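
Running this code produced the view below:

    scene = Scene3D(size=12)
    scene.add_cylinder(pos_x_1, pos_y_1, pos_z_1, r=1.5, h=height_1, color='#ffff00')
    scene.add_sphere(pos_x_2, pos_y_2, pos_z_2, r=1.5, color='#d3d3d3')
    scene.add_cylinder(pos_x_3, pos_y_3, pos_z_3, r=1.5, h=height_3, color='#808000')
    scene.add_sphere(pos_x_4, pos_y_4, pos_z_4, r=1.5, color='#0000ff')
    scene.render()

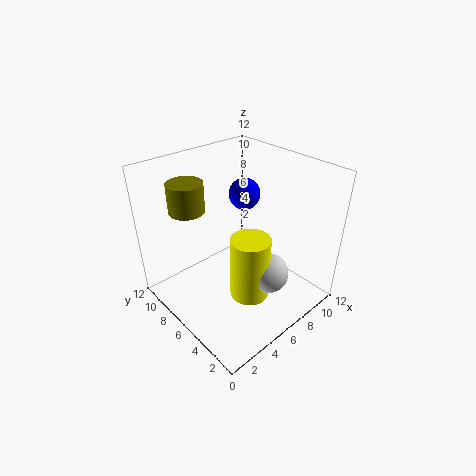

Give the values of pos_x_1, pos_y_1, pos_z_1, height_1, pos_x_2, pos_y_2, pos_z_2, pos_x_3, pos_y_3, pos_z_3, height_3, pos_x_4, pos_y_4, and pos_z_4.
pos_x_1 = 4.5
pos_y_1 = 3
pos_z_1 = 3
height_1 = 5
pos_x_2 = 5.5
pos_y_2 = 2
pos_z_2 = 5
pos_x_3 = 3.5
pos_y_3 = 9.5
pos_z_3 = 8
height_3 = 2.5
pos_x_4 = 10
pos_y_4 = 9.5
pos_z_4 = 7.5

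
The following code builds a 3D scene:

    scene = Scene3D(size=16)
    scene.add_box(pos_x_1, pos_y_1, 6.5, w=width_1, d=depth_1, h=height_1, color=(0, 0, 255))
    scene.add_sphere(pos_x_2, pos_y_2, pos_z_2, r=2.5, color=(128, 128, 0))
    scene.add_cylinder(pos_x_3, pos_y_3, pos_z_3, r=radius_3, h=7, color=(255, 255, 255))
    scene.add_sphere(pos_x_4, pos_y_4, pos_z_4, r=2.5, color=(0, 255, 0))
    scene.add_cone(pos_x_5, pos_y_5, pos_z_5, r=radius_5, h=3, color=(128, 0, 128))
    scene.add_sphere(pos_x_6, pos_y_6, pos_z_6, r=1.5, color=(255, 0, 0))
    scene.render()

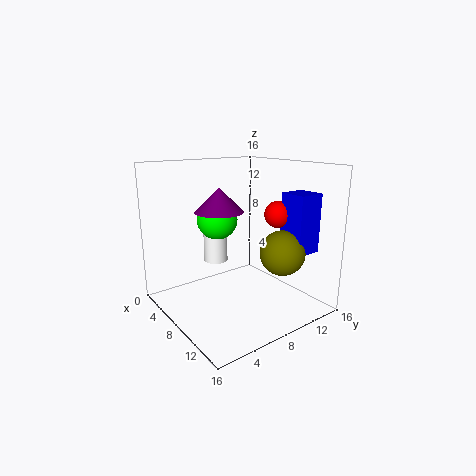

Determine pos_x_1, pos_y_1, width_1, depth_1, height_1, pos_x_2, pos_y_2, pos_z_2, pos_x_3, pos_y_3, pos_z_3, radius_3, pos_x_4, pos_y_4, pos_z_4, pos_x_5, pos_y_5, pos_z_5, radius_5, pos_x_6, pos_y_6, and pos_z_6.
pos_x_1 = 10.5; pos_y_1 = 12; width_1 = 3; depth_1 = 3; height_1 = 6.5; pos_x_2 = 11.5; pos_y_2 = 11.5; pos_z_2 = 6.5; pos_x_3 = 2.5; pos_y_3 = 8.5; pos_z_3 = 3.5; radius_3 = 1.5; pos_x_4 = 3; pos_y_4 = 8.5; pos_z_4 = 9; pos_x_5 = 3.5; pos_y_5 = 8.5; pos_z_5 = 10; radius_5 = 3; pos_x_6 = 10; pos_y_6 = 12; pos_z_6 = 10.5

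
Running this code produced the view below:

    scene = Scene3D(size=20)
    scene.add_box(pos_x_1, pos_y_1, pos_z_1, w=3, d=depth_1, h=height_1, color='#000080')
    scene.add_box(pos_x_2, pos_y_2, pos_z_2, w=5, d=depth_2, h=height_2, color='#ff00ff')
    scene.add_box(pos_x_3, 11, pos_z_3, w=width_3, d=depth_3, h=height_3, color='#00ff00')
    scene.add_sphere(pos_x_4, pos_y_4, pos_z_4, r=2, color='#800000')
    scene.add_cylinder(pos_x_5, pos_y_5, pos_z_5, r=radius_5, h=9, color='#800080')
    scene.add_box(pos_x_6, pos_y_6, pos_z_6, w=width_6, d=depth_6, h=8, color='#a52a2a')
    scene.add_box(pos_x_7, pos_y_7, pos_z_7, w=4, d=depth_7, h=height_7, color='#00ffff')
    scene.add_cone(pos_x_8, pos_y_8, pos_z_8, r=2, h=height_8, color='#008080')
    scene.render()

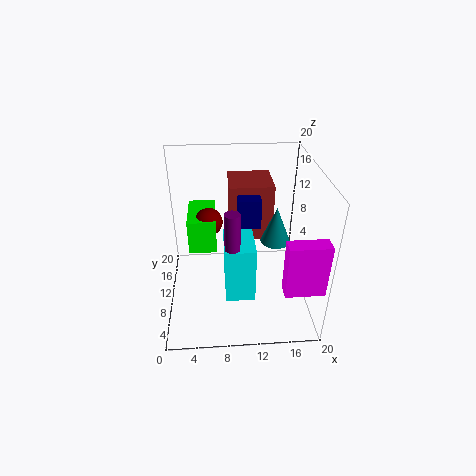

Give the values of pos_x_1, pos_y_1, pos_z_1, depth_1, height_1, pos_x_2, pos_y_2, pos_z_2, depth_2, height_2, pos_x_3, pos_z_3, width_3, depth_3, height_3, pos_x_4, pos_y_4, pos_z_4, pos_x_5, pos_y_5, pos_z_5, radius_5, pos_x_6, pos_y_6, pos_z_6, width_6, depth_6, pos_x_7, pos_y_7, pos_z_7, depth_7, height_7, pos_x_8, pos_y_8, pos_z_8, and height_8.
pos_x_1 = 10
pos_y_1 = 9
pos_z_1 = 12
depth_1 = 6
height_1 = 4
pos_x_2 = 15
pos_y_2 = 1
pos_z_2 = 7
depth_2 = 2
height_2 = 7
pos_x_3 = 3
pos_z_3 = 7
width_3 = 4
depth_3 = 7
height_3 = 5
pos_x_4 = 6
pos_y_4 = 13
pos_z_4 = 11
pos_x_5 = 9
pos_y_5 = 6
pos_z_5 = 7
radius_5 = 1
pos_x_6 = 9
pos_y_6 = 11
pos_z_6 = 9
width_6 = 6
depth_6 = 6
pos_x_7 = 8
pos_y_7 = 5
pos_z_7 = 3
depth_7 = 6
height_7 = 8
pos_x_8 = 15
pos_y_8 = 9
pos_z_8 = 10
height_8 = 5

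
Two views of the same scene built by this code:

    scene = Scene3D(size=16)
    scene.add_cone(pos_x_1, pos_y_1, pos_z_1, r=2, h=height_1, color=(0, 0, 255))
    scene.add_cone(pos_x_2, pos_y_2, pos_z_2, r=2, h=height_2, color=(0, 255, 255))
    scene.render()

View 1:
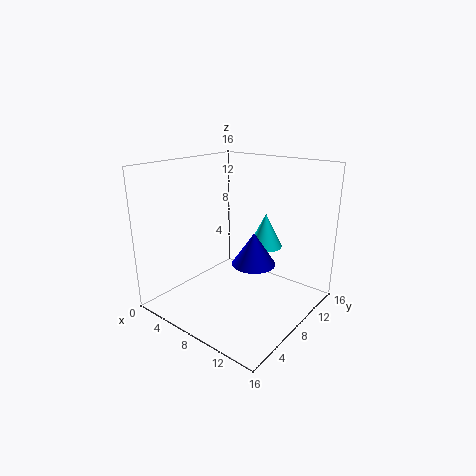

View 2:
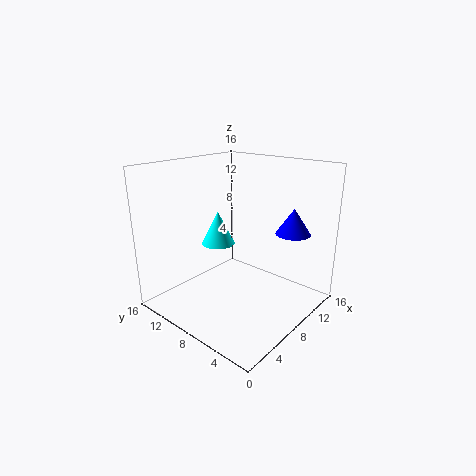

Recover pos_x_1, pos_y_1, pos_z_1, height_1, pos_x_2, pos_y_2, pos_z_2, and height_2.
pos_x_1 = 13, pos_y_1 = 4, pos_z_1 = 8, height_1 = 3, pos_x_2 = 9, pos_y_2 = 12, pos_z_2 = 6, height_2 = 4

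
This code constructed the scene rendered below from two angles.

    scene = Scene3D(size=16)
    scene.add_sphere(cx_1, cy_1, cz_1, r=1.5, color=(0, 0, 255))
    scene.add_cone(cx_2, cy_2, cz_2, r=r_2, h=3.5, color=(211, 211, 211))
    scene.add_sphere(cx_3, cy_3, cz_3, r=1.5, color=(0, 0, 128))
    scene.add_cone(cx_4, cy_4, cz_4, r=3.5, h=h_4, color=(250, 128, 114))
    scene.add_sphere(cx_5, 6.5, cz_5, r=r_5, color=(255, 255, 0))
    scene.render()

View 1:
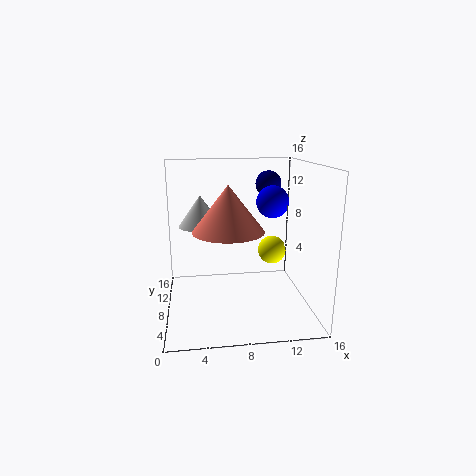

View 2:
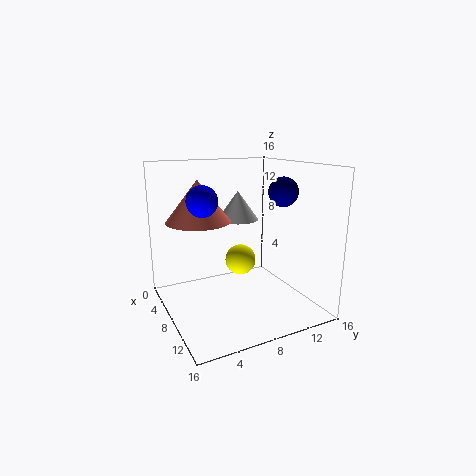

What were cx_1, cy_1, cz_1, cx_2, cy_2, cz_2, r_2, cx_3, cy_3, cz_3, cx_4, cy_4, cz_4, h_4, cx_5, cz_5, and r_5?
cx_1 = 10.5; cy_1 = 3; cz_1 = 13; cx_2 = 4; cy_2 = 10; cz_2 = 9; r_2 = 2.5; cx_3 = 12; cy_3 = 11; cz_3 = 13.5; cx_4 = 6.5; cy_4 = 4; cz_4 = 10; h_4 = 4.5; cx_5 = 11.5; cz_5 = 7; r_5 = 1.5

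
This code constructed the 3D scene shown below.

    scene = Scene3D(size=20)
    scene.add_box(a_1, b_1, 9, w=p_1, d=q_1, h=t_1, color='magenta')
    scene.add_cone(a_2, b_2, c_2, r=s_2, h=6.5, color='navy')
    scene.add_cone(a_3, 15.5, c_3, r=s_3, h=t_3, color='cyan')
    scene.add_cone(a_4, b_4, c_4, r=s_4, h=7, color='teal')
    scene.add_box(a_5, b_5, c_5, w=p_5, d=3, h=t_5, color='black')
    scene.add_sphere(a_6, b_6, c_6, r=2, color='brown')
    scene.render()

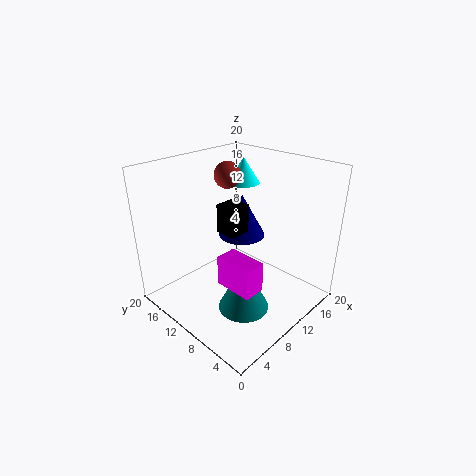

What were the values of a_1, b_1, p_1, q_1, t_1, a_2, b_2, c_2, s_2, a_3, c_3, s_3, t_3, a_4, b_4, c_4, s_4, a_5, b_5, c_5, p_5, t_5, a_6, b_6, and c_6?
a_1 = 2, b_1 = 1, p_1 = 2.5, q_1 = 4.5, t_1 = 3.5, a_2 = 14, b_2 = 13, c_2 = 8, s_2 = 3.5, a_3 = 17, c_3 = 15, s_3 = 2.5, t_3 = 4, a_4 = 8, b_4 = 7, c_4 = 1, s_4 = 3.5, a_5 = 8, b_5 = 9, c_5 = 11, p_5 = 3, t_5 = 4, a_6 = 13.5, b_6 = 15.5, c_6 = 17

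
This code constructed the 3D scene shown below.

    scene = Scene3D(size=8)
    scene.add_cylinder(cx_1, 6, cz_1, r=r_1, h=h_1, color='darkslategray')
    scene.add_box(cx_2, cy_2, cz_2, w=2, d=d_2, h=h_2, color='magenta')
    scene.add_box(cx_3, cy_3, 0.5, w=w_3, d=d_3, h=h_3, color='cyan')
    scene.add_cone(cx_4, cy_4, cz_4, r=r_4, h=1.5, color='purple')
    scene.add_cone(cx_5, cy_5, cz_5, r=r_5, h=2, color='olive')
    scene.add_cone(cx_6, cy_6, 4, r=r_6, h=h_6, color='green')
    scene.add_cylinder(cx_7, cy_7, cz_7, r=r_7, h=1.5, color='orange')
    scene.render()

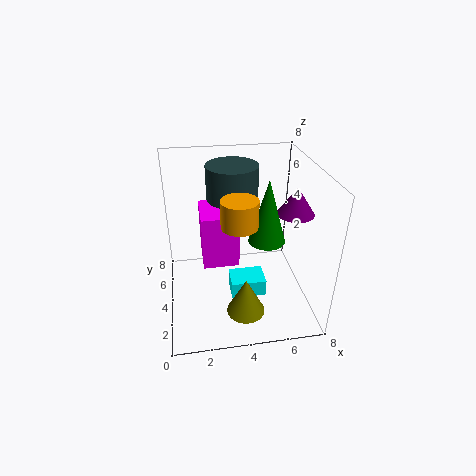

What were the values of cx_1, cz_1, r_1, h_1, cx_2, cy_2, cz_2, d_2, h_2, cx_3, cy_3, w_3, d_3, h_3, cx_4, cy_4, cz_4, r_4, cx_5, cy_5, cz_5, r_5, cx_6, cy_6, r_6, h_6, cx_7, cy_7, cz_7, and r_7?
cx_1 = 4; cz_1 = 4; r_1 = 1.5; h_1 = 3.5; cx_2 = 2; cy_2 = 3.5; cz_2 = 2.5; d_2 = 2.5; h_2 = 3; cx_3 = 3.5; cy_3 = 3; w_3 = 2; d_3 = 1.5; h_3 = 1; cx_4 = 7; cy_4 = 3.5; cz_4 = 5.5; r_4 = 1; cx_5 = 4; cy_5 = 1.5; cz_5 = 1; r_5 = 1; cx_6 = 5.5; cy_6 = 3.5; r_6 = 1; h_6 = 3.5; cx_7 = 4; cy_7 = 3.5; cz_7 = 5; r_7 = 1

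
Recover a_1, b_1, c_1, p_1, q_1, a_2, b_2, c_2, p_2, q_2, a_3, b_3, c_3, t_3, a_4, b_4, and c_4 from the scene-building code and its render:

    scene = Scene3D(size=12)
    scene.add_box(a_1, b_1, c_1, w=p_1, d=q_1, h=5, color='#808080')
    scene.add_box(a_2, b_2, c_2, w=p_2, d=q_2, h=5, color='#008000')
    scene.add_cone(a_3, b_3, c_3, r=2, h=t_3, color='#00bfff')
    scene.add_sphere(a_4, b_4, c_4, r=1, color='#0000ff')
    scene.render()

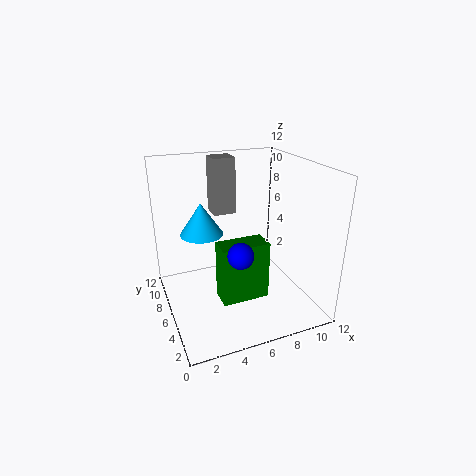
a_1 = 5
b_1 = 9
c_1 = 7
p_1 = 2
q_1 = 2
a_2 = 4
b_2 = 4
c_2 = 1
p_2 = 4
q_2 = 2
a_3 = 4
b_3 = 10
c_3 = 5
t_3 = 3
a_4 = 5
b_4 = 3
c_4 = 6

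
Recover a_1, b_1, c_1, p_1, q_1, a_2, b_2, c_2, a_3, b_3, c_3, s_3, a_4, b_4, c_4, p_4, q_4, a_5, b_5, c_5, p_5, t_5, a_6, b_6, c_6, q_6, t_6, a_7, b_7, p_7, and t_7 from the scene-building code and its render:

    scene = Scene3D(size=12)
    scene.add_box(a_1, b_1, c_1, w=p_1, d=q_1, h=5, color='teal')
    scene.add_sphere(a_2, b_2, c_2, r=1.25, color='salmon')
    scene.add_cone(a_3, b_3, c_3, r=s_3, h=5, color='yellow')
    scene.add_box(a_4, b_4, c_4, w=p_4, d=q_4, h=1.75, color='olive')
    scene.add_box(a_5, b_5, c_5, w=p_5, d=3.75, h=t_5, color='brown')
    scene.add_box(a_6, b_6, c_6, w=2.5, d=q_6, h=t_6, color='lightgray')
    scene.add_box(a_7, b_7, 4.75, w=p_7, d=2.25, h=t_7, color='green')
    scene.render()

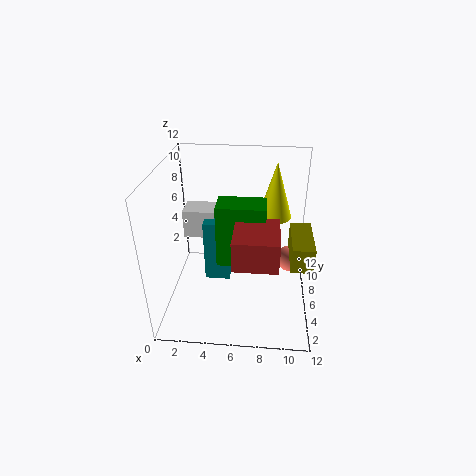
a_1 = 3.5
b_1 = 4
c_1 = 3.25
p_1 = 2
q_1 = 2.25
a_2 = 10.75
b_2 = 9.5
c_2 = 1.75
a_3 = 9
b_3 = 9.25
c_3 = 6.5
s_3 = 1.5
a_4 = 10
b_4 = 0.75
c_4 = 6.75
p_4 = 1.5
q_4 = 3.75
a_5 = 6
b_5 = 0.75
c_5 = 6.5
p_5 = 3.25
t_5 = 2.25
a_6 = 1.75
b_6 = 5
c_6 = 6.5
q_6 = 2
t_6 = 2.25
a_7 = 4.5
b_7 = 3.75
p_7 = 3.75
t_7 = 5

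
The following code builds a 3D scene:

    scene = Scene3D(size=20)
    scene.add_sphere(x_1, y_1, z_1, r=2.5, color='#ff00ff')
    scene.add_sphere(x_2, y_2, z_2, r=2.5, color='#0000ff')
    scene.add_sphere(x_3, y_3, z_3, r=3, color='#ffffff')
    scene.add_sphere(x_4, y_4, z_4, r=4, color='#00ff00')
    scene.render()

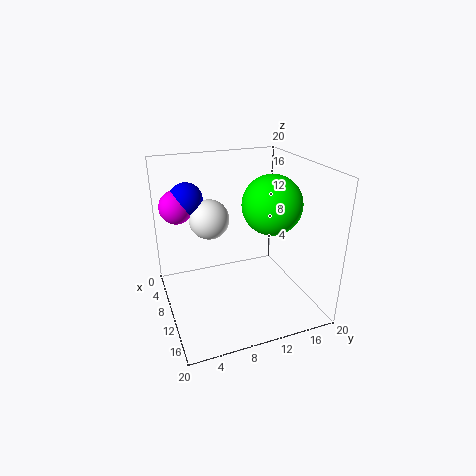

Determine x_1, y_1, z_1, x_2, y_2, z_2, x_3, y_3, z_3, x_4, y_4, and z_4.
x_1 = 3, y_1 = 3, z_1 = 13, x_2 = 3, y_2 = 4.5, z_2 = 14, x_3 = 4.5, y_3 = 7.5, z_3 = 11, x_4 = 12, y_4 = 14, z_4 = 15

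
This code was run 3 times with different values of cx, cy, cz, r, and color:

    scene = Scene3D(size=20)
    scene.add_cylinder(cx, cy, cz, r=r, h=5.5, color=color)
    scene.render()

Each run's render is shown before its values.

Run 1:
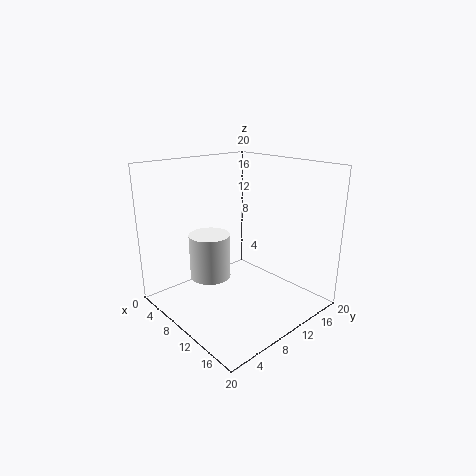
cx = 11.5, cy = 4, cz = 7, r = 2.5, color = 'white'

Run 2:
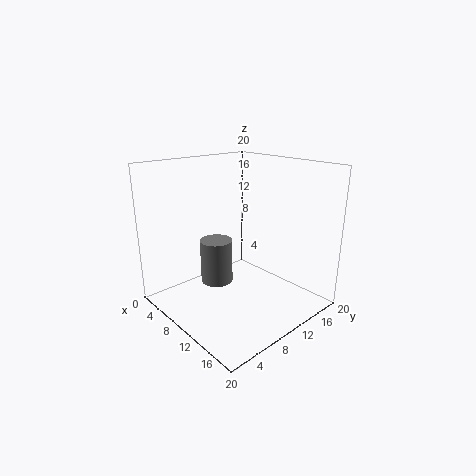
cx = 11.5, cy = 5, cz = 6, r = 2, color = 'gray'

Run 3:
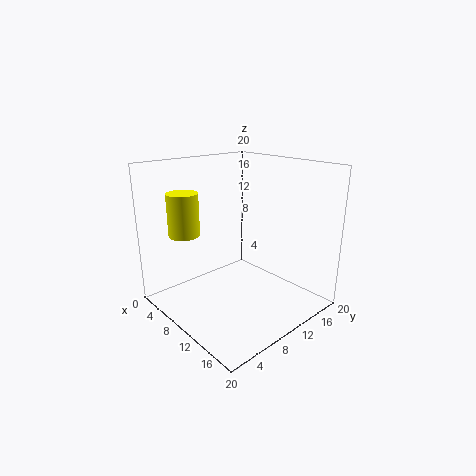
cx = 7.5, cy = 3, cz = 11.5, r = 2, color = 'yellow'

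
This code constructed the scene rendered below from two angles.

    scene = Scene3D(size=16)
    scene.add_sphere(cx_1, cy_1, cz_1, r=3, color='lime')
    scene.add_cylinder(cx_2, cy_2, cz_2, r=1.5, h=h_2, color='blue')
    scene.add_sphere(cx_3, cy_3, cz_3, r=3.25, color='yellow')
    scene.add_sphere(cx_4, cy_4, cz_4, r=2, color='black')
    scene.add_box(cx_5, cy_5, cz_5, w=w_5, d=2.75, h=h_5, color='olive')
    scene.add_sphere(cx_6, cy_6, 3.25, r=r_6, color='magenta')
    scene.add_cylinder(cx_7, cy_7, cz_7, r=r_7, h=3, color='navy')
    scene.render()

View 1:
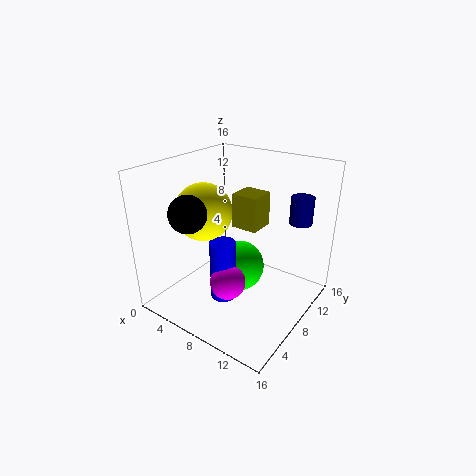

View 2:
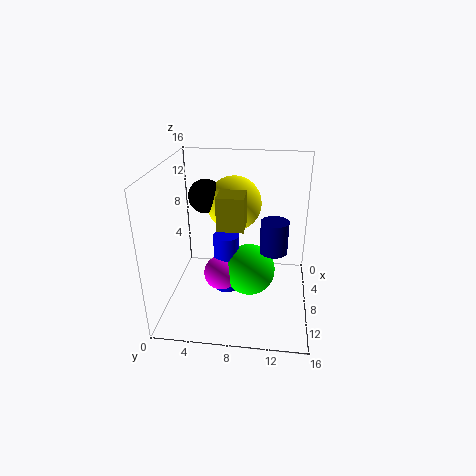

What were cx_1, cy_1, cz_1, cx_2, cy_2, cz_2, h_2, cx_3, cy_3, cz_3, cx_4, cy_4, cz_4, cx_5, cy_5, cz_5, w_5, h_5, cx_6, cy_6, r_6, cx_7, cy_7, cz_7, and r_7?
cx_1 = 7.25, cy_1 = 9.25, cz_1 = 3.5, cx_2 = 7, cy_2 = 6.5, cz_2 = 0.75, h_2 = 7, cx_3 = 4, cy_3 = 7, cz_3 = 10.5, cx_4 = 4.75, cy_4 = 3.75, cz_4 = 11.5, cx_5 = 8.5, cy_5 = 6.25, cz_5 = 10.25, w_5 = 2.75, h_5 = 3.5, cx_6 = 8, cy_6 = 6, r_6 = 2, cx_7 = 13.5, cy_7 = 12, cz_7 = 9.75, r_7 = 1.25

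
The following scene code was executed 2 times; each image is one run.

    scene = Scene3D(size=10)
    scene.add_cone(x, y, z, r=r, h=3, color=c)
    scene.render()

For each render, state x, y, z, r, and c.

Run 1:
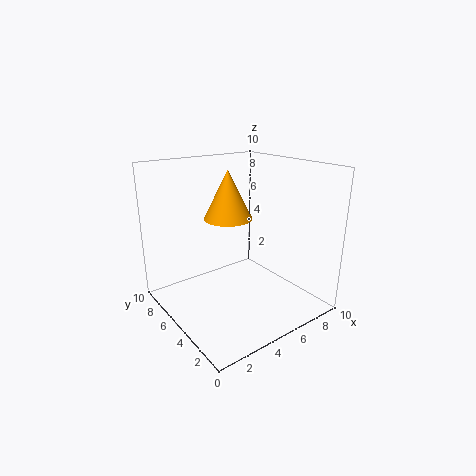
x = 3.5; y = 4; z = 7; r = 1.5; c = 'orange'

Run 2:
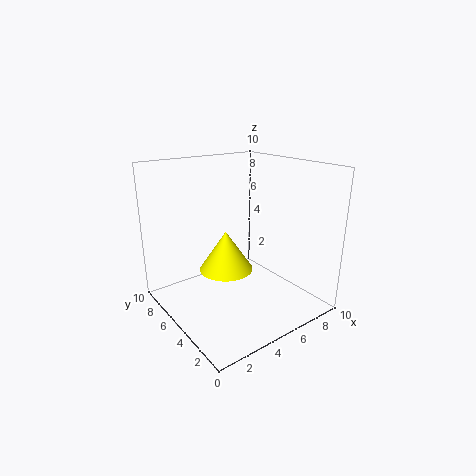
x = 5; y = 6.5; z = 2; r = 2; c = 'yellow'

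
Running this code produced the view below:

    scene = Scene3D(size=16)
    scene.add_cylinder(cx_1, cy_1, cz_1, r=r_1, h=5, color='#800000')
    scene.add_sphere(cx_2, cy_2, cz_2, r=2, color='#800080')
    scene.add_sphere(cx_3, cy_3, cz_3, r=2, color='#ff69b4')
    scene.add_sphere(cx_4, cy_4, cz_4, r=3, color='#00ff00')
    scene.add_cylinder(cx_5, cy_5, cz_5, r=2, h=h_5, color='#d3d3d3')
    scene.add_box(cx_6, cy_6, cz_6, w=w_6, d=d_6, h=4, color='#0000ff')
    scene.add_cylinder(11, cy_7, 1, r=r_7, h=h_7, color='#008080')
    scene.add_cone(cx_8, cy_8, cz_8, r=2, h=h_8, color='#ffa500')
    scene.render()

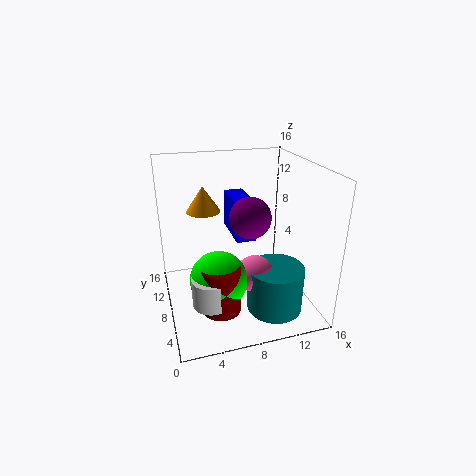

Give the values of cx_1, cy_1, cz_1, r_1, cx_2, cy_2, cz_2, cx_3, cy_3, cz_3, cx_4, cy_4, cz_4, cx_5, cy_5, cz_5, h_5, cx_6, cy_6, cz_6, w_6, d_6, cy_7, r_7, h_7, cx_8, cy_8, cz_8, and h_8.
cx_1 = 5, cy_1 = 4, cz_1 = 2, r_1 = 2, cx_2 = 8, cy_2 = 4, cz_2 = 12, cx_3 = 9, cy_3 = 5, cz_3 = 5, cx_4 = 5, cy_4 = 5, cz_4 = 5, cx_5 = 4, cy_5 = 4, cz_5 = 3, h_5 = 3, cx_6 = 7, cy_6 = 5, cz_6 = 9, w_6 = 2, d_6 = 5, cy_7 = 4, r_7 = 3, h_7 = 5, cx_8 = 5, cy_8 = 12, cz_8 = 10, h_8 = 3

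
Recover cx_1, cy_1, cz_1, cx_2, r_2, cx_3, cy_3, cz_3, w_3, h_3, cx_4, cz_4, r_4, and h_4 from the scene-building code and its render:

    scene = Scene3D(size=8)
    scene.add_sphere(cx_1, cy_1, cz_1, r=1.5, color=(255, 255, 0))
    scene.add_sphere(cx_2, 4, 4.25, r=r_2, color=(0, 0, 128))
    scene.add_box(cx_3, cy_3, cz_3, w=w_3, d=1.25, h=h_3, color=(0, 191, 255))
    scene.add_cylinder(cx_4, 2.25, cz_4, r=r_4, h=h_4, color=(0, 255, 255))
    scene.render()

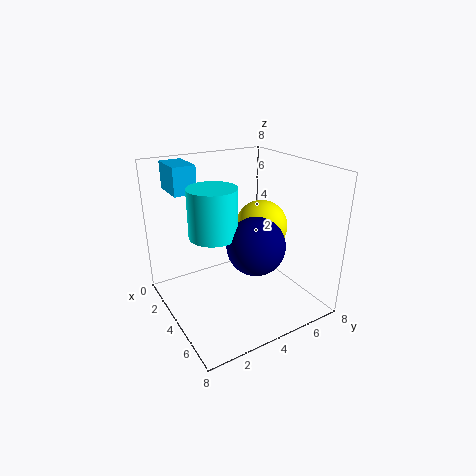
cx_1 = 3.75
cy_1 = 5.75
cz_1 = 4.25
cx_2 = 5.75
r_2 = 1.5
cx_3 = 0.75
cy_3 = 1
cz_3 = 6.5
w_3 = 2
h_3 = 1.5
cx_4 = 4.5
cz_4 = 4.75
r_4 = 1.25
h_4 = 2.5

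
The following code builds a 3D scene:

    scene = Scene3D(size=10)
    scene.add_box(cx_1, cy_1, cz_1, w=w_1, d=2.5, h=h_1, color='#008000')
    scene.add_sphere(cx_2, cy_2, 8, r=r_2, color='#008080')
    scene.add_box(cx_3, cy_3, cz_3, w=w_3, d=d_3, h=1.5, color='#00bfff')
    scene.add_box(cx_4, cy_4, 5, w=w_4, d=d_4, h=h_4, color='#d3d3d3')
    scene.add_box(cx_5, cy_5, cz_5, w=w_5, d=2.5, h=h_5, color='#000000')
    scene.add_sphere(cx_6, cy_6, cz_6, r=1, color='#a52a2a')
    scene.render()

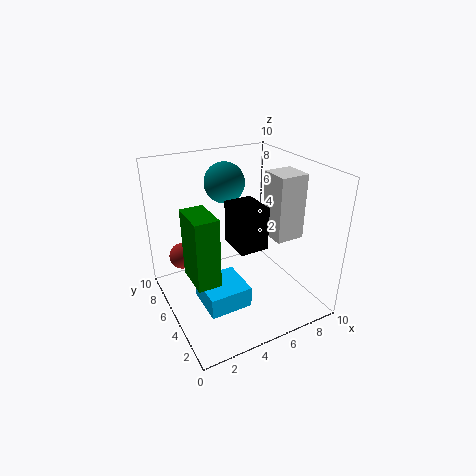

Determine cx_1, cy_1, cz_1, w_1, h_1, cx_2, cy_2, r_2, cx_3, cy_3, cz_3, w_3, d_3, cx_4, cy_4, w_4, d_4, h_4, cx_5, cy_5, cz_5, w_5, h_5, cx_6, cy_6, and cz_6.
cx_1 = 1; cy_1 = 2.5; cz_1 = 3.5; w_1 = 1.5; h_1 = 4.5; cx_2 = 5.5; cy_2 = 8; r_2 = 1.5; cx_3 = 2; cy_3 = 3; cz_3 = 0.5; w_3 = 3; d_3 = 3; cx_4 = 7; cy_4 = 3; w_4 = 2; d_4 = 2; h_4 = 4.5; cx_5 = 4.5; cy_5 = 3.5; cz_5 = 4.5; w_5 = 2; h_5 = 3; cx_6 = 2; cy_6 = 8.5; cz_6 = 2.5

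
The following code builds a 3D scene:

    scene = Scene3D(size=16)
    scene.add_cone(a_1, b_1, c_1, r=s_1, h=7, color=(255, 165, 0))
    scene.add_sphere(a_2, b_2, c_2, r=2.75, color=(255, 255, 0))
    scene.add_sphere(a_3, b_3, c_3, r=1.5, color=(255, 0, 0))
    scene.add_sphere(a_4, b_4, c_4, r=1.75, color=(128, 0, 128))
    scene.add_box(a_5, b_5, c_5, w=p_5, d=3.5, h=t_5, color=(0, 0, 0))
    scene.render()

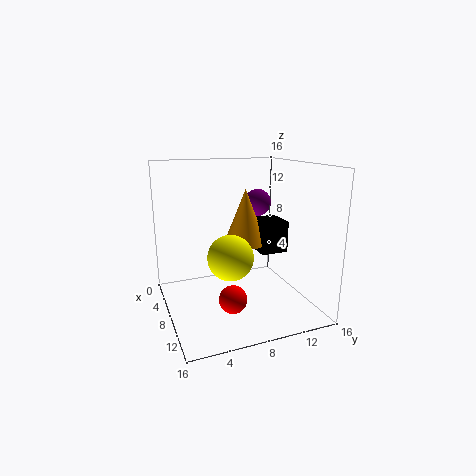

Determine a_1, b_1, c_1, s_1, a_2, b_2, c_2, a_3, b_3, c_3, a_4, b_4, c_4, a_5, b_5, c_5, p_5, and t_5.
a_1 = 3, b_1 = 11, c_1 = 5.5, s_1 = 2.75, a_2 = 6.25, b_2 = 7.75, c_2 = 5, a_3 = 11, b_3 = 6.25, c_3 = 2.25, a_4 = 2.25, b_4 = 13, c_4 = 10.5, a_5 = 1.75, b_5 = 12.25, c_5 = 4.5, p_5 = 4, t_5 = 4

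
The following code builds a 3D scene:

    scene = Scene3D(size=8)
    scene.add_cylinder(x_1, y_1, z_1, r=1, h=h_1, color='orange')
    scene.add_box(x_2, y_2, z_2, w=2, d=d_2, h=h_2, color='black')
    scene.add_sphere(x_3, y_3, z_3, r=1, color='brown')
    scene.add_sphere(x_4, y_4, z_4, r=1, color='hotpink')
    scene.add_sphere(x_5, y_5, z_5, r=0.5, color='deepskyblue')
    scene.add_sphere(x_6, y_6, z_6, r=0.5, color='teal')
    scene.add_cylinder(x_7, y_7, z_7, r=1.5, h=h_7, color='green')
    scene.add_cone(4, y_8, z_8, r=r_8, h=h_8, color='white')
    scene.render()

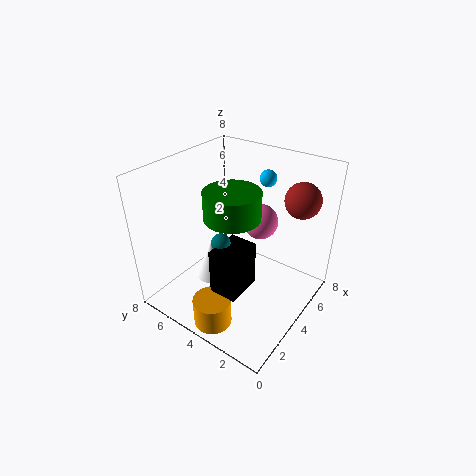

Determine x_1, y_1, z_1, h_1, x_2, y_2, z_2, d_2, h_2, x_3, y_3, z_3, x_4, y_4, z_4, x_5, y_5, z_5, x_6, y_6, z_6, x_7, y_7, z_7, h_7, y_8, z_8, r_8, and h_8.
x_1 = 1, y_1 = 3.5, z_1 = 0.5, h_1 = 1.5, x_2 = 1.5, y_2 = 2.5, z_2 = 2, d_2 = 1.5, h_2 = 2.5, x_3 = 6.5, y_3 = 1.5, z_3 = 6, x_4 = 5.5, y_4 = 3.5, z_4 = 4.5, x_5 = 7, y_5 = 4, z_5 = 6.5, x_6 = 2.5, y_6 = 4, z_6 = 4.5, x_7 = 3.5, y_7 = 4, z_7 = 5.5, h_7 = 1.5, y_8 = 6, z_8 = 0.5, r_8 = 1, h_8 = 2.5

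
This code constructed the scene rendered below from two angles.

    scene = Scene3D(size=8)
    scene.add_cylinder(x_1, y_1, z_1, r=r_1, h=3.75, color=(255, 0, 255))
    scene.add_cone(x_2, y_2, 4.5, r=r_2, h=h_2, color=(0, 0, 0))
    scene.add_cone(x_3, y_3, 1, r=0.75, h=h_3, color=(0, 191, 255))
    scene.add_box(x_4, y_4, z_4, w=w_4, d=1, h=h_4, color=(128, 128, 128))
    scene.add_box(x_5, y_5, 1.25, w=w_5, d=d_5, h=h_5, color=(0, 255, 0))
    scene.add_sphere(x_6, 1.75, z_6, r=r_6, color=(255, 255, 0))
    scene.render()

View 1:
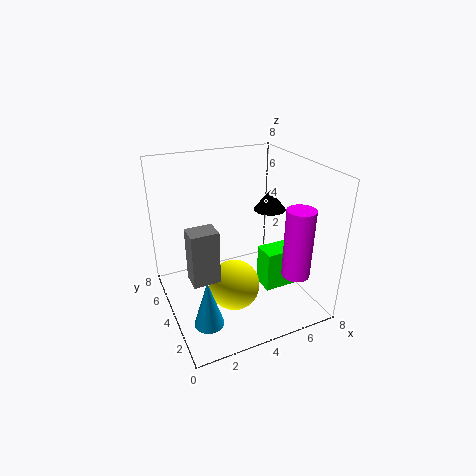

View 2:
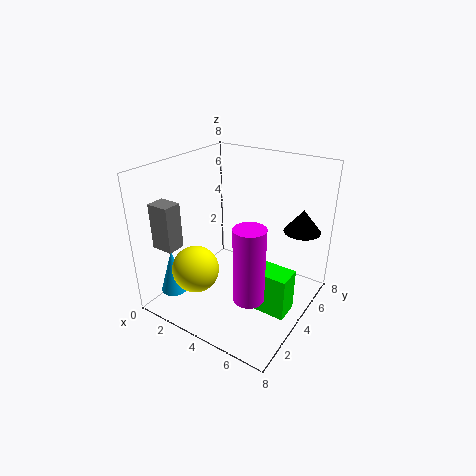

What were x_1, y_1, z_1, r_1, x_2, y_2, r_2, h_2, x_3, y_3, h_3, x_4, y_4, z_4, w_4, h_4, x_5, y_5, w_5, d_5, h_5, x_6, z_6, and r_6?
x_1 = 6.25
y_1 = 1.5
z_1 = 2.5
r_1 = 0.75
x_2 = 7
y_2 = 5.75
r_2 = 1
h_2 = 1.25
x_3 = 1.25
y_3 = 1.5
h_3 = 2.5
x_4 = 0.5
y_4 = 1
z_4 = 3.75
w_4 = 1.25
h_4 = 2.5
x_5 = 5
y_5 = 2.25
w_5 = 2.75
d_5 = 1.25
h_5 = 2.25
x_6 = 2.75
z_6 = 2.75
r_6 = 1.25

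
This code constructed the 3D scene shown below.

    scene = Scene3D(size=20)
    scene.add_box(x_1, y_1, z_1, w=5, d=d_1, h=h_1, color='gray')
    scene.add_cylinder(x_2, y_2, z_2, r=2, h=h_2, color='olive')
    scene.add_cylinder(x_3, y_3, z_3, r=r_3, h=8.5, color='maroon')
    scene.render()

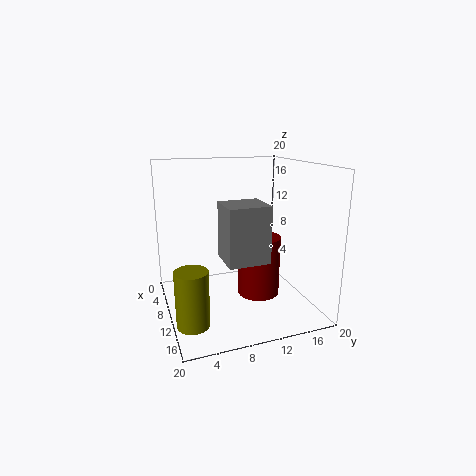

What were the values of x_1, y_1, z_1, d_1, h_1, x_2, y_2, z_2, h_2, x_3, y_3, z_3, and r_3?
x_1 = 10.5, y_1 = 7, z_1 = 8, d_1 = 5.5, h_1 = 7.5, x_2 = 16.5, y_2 = 2, z_2 = 2, h_2 = 7, x_3 = 10.5, y_3 = 13, z_3 = 1.5, r_3 = 3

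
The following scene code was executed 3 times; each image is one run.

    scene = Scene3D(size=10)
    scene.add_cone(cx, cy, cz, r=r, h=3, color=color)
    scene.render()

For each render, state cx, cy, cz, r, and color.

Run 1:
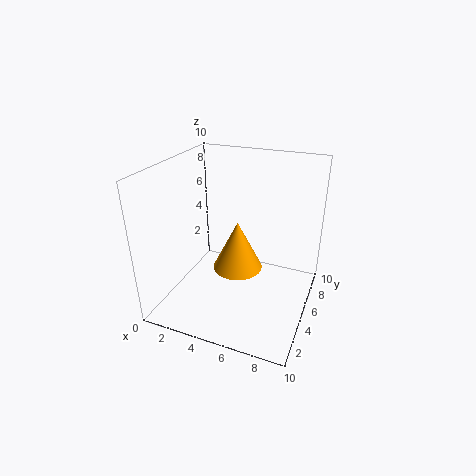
cx = 6, cy = 2.5, cz = 4.5, r = 1.5, color = 'orange'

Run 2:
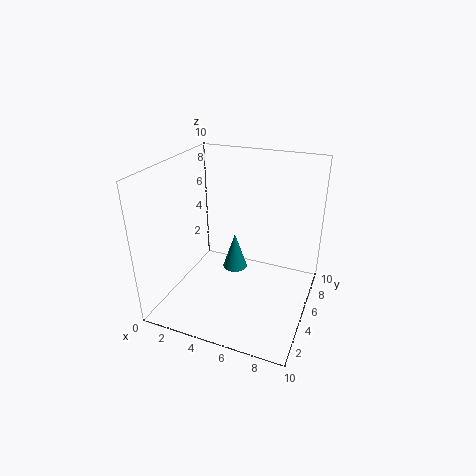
cx = 3.5, cy = 8, cz = 0.5, r = 1, color = 'teal'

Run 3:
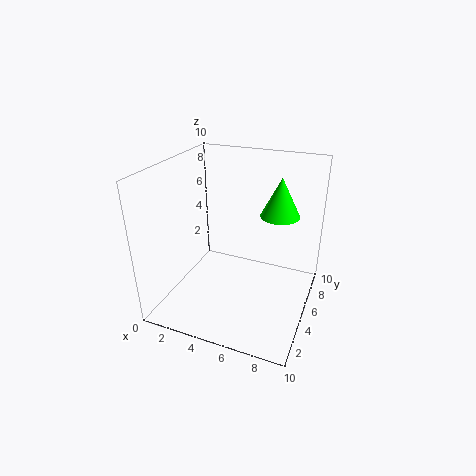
cx = 7, cy = 8.5, cz = 5.5, r = 1.5, color = 'lime'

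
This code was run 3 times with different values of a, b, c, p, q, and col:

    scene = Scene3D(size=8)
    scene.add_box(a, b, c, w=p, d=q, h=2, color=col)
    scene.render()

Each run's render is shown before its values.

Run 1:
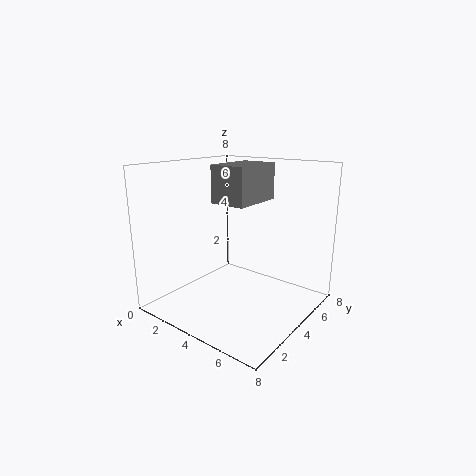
a = 3, b = 3, c = 6, p = 2, q = 3, col = 'gray'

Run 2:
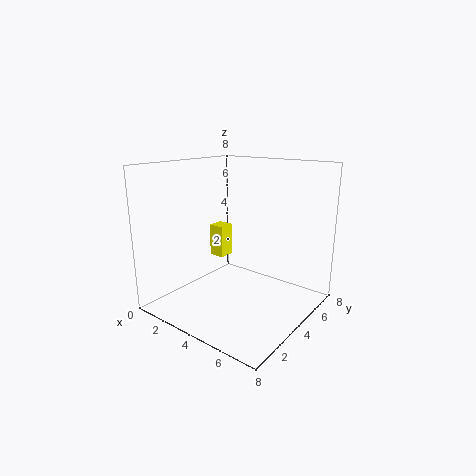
a = 1, b = 5, c = 2, p = 1, q = 1, col = 'yellow'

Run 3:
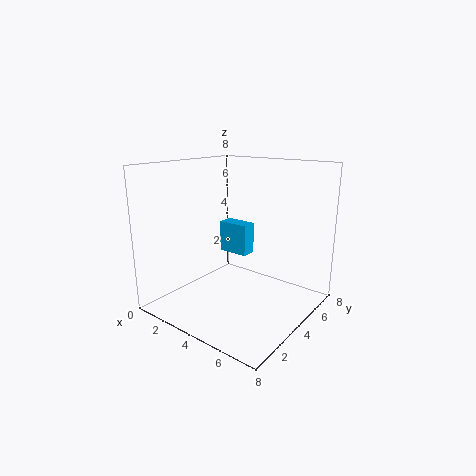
a = 1, b = 6, c = 2, p = 2, q = 1, col = 'deepskyblue'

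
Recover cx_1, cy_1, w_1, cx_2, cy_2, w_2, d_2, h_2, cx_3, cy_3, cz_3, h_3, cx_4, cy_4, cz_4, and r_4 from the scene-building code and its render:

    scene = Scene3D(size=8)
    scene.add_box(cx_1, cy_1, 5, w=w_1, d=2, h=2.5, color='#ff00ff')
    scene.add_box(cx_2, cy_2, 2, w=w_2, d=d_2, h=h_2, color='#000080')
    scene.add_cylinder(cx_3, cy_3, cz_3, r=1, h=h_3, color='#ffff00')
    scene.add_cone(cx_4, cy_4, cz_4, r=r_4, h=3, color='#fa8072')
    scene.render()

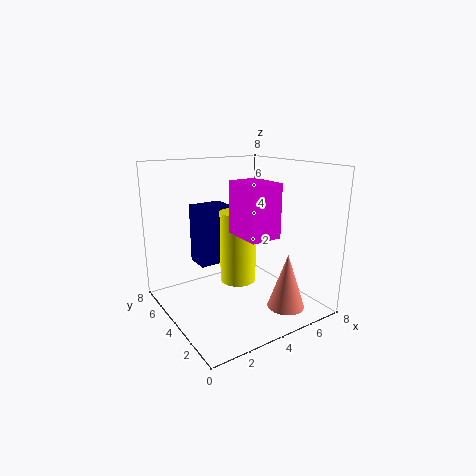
cx_1 = 2.5; cy_1 = 0.5; w_1 = 1.5; cx_2 = 2.5; cy_2 = 5.5; w_2 = 2; d_2 = 1.5; h_2 = 3.5; cx_3 = 4; cy_3 = 4; cz_3 = 1.5; h_3 = 4; cx_4 = 5.5; cy_4 = 1.5; cz_4 = 0.5; r_4 = 1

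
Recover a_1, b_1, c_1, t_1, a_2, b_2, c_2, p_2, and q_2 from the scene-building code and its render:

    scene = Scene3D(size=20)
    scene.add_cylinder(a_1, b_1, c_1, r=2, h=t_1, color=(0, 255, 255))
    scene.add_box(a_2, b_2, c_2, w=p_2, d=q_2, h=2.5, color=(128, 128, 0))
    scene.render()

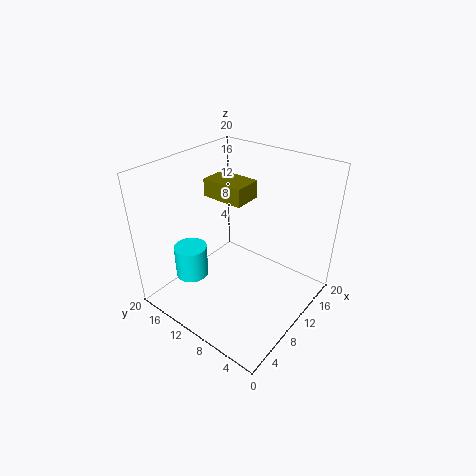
a_1 = 2.5; b_1 = 11.5; c_1 = 8; t_1 = 4; a_2 = 9.5; b_2 = 9.5; c_2 = 15; p_2 = 4; q_2 = 6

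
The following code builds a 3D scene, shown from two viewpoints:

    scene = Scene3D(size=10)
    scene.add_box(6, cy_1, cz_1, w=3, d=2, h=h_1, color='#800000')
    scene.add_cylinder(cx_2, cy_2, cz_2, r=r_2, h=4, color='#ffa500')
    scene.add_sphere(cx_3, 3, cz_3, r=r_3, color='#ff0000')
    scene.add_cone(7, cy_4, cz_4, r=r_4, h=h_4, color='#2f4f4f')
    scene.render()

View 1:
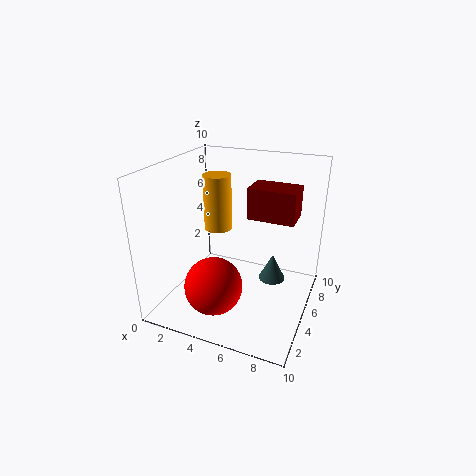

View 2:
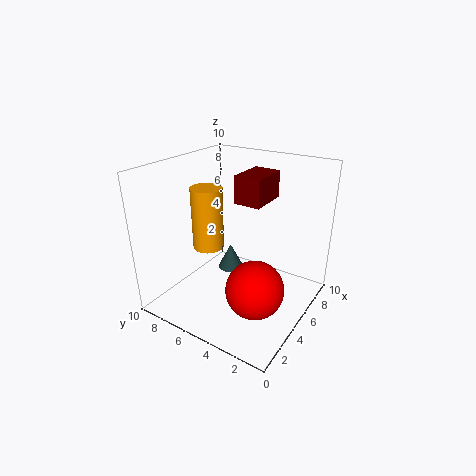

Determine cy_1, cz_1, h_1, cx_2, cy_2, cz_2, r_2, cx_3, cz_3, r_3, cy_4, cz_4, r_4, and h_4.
cy_1 = 4, cz_1 = 7, h_1 = 2, cx_2 = 3, cy_2 = 6, cz_2 = 5, r_2 = 1, cx_3 = 4, cz_3 = 2, r_3 = 2, cy_4 = 7, cz_4 = 1, r_4 = 1, h_4 = 2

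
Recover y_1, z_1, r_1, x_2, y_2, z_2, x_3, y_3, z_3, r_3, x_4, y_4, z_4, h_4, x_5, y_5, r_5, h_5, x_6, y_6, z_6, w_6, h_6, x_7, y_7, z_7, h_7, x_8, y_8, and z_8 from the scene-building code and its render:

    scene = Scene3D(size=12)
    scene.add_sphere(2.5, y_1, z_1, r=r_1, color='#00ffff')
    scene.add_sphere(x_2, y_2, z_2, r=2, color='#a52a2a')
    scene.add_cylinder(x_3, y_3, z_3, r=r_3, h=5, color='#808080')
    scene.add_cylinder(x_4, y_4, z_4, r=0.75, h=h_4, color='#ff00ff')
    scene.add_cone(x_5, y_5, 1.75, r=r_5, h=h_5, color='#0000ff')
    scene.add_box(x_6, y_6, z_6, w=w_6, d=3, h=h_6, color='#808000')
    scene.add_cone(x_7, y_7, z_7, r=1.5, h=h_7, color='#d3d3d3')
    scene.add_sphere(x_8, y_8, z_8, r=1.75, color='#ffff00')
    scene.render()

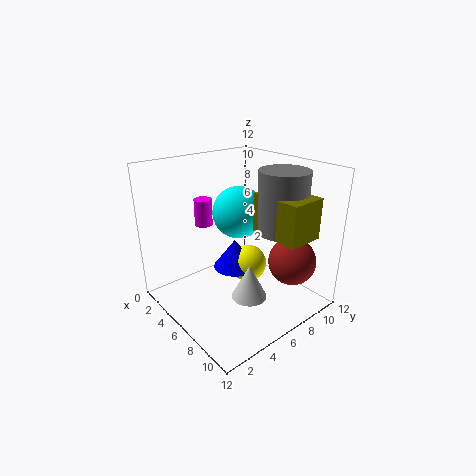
y_1 = 9
z_1 = 6.5
r_1 = 2.5
x_2 = 9.25
y_2 = 9.25
z_2 = 4
x_3 = 8.5
y_3 = 8.5
z_3 = 6.75
r_3 = 2
x_4 = 3.25
y_4 = 4.5
z_4 = 6.75
h_4 = 2.25
x_5 = 3.75
y_5 = 7.5
r_5 = 2
h_5 = 2.75
x_6 = 7
y_6 = 6.75
z_6 = 6.75
w_6 = 4.25
h_6 = 3.25
x_7 = 7.5
y_7 = 6
z_7 = 1
h_7 = 3
x_8 = 4.5
y_8 = 8.5
z_8 = 2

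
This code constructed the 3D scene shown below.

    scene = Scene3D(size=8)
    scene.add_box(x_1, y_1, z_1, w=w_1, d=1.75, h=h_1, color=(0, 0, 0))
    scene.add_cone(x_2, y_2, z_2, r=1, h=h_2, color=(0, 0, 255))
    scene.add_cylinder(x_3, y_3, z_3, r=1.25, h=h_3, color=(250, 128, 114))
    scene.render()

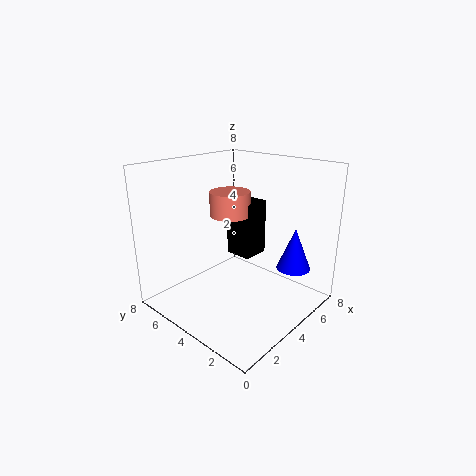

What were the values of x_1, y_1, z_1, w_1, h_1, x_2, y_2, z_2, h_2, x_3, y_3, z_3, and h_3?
x_1 = 5.75
y_1 = 4.75
z_1 = 1.75
w_1 = 1.75
h_1 = 3.5
x_2 = 6.75
y_2 = 2
z_2 = 1.75
h_2 = 2.5
x_3 = 5.5
y_3 = 6
z_3 = 4.5
h_3 = 1.5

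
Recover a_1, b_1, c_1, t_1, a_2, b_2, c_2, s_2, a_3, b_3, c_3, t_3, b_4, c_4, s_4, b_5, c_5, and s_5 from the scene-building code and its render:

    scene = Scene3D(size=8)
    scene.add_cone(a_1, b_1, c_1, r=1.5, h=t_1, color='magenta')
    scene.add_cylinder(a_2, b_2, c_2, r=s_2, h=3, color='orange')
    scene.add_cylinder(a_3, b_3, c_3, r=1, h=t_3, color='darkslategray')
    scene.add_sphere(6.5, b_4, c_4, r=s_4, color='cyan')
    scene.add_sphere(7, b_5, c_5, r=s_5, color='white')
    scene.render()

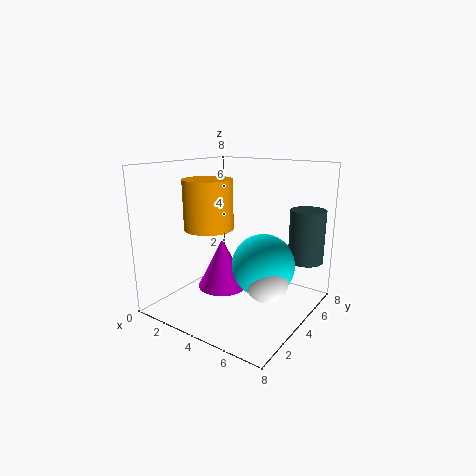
a_1 = 2.5; b_1 = 4.5; c_1 = 0.5; t_1 = 3; a_2 = 1.5; b_2 = 4.5; c_2 = 4; s_2 = 1.5; a_3 = 7; b_3 = 6.5; c_3 = 2.5; t_3 = 3; b_4 = 2.5; c_4 = 3.5; s_4 = 1.5; b_5 = 2; c_5 = 3; s_5 = 1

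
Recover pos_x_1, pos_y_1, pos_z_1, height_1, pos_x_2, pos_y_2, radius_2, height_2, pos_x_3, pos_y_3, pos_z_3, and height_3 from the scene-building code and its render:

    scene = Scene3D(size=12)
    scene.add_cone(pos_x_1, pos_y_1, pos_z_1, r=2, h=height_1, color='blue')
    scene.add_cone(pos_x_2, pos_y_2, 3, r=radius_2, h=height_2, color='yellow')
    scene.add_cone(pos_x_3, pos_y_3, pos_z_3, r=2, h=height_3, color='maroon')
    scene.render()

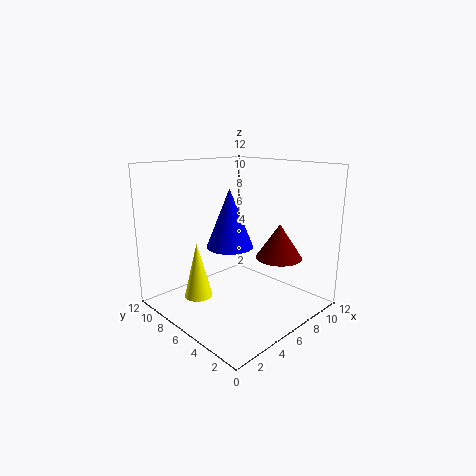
pos_x_1 = 6, pos_y_1 = 7, pos_z_1 = 5, height_1 = 5, pos_x_2 = 1, pos_y_2 = 5, radius_2 = 1, height_2 = 4, pos_x_3 = 9, pos_y_3 = 4, pos_z_3 = 4, height_3 = 3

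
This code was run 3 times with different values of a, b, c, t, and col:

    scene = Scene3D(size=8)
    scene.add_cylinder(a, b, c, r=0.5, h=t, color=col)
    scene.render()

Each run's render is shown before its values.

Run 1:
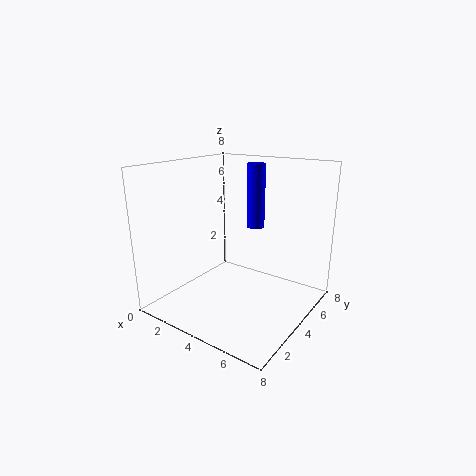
a = 4.5; b = 5; c = 4.5; t = 3.5; col = 'blue'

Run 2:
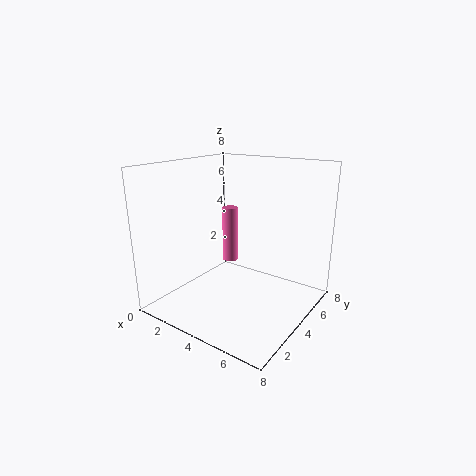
a = 2; b = 6; c = 1.5; t = 3.5; col = 'hotpink'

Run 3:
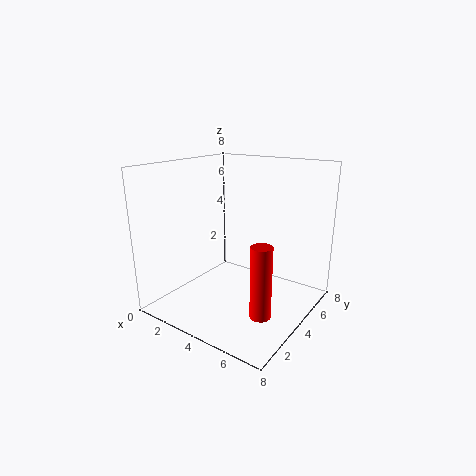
a = 7; b = 1.5; c = 1.5; t = 3.5; col = 'red'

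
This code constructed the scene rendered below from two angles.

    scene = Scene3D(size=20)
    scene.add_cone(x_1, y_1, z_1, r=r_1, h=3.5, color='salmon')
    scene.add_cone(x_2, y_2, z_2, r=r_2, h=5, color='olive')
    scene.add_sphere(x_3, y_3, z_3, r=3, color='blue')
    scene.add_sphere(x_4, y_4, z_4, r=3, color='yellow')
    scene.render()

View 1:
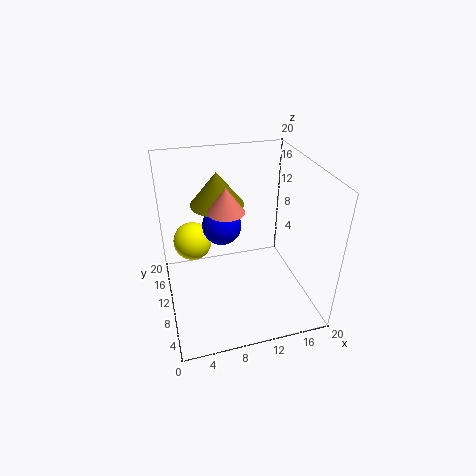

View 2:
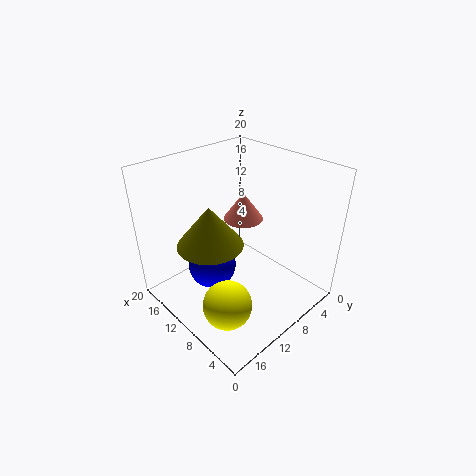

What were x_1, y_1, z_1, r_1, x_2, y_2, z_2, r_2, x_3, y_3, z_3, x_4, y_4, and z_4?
x_1 = 8.5; y_1 = 10.5; z_1 = 14; r_1 = 2.5; x_2 = 8.5; y_2 = 16; z_2 = 12.5; r_2 = 4; x_3 = 9; y_3 = 15.5; z_3 = 9; x_4 = 4.5; y_4 = 17; z_4 = 6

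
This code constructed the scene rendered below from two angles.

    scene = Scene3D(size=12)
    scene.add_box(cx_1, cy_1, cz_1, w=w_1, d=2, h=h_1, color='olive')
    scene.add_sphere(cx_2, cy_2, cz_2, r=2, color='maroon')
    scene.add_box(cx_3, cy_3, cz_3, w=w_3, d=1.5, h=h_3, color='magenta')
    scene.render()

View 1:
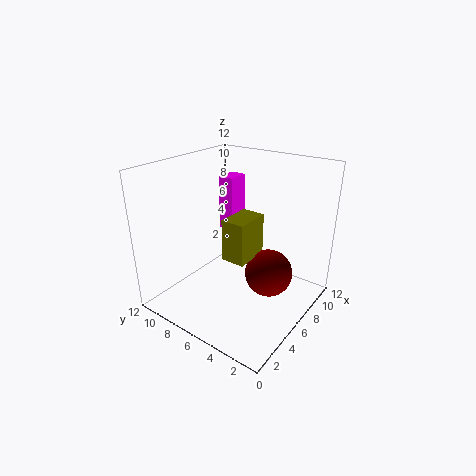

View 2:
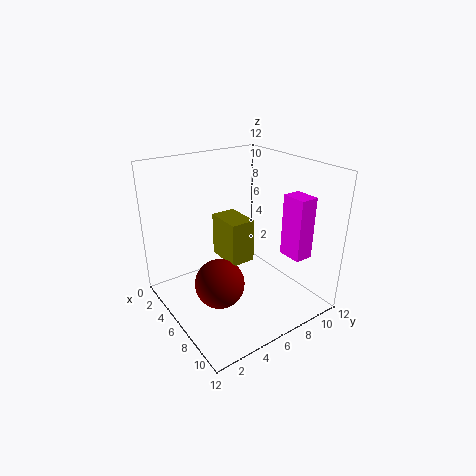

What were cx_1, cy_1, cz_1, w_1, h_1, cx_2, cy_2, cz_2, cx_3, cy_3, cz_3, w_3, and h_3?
cx_1 = 4.5
cy_1 = 4.5
cz_1 = 4.5
w_1 = 3
h_1 = 3.5
cx_2 = 7
cy_2 = 3.5
cz_2 = 3
cx_3 = 8.5
cy_3 = 8.5
cz_3 = 5
w_3 = 2
h_3 = 5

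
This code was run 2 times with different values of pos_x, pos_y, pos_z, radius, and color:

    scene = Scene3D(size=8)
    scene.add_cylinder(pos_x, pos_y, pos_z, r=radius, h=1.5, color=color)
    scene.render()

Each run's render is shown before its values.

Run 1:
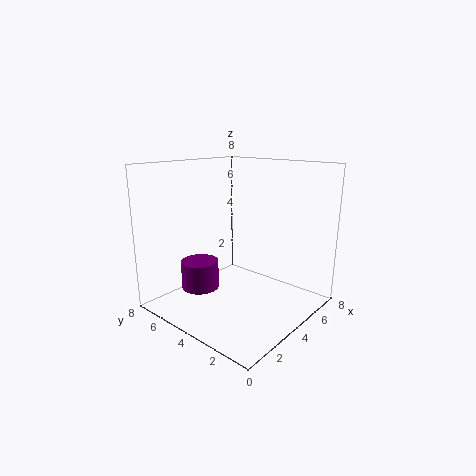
pos_x = 2, pos_y = 5, pos_z = 1.5, radius = 1, color = 'purple'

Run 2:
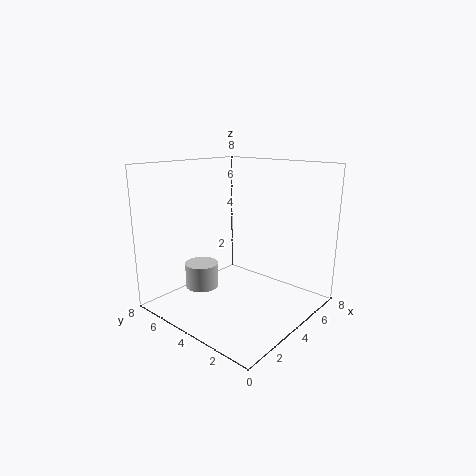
pos_x = 3.5, pos_y = 6.5, pos_z = 0.5, radius = 1, color = 'lightgray'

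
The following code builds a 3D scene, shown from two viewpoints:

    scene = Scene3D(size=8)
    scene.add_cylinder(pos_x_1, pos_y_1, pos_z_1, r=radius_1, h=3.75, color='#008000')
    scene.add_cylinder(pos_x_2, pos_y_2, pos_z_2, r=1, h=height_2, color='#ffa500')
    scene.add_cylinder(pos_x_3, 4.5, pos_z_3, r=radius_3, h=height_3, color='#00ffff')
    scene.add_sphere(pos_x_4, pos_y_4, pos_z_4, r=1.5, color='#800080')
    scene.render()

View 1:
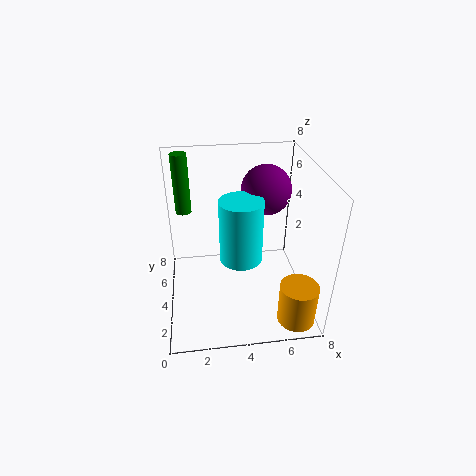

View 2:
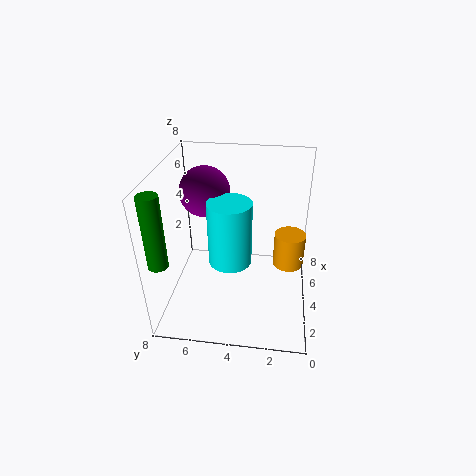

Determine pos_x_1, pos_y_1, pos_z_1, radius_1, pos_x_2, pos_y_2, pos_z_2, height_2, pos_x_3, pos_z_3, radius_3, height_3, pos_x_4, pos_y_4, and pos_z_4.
pos_x_1 = 1; pos_y_1 = 7.5; pos_z_1 = 4; radius_1 = 0.5; pos_x_2 = 6.75; pos_y_2 = 1; pos_z_2 = 0.5; height_2 = 2.25; pos_x_3 = 4.25; pos_z_3 = 2.25; radius_3 = 1.25; height_3 = 3.75; pos_x_4 = 6; pos_y_4 = 6.25; pos_z_4 = 5.75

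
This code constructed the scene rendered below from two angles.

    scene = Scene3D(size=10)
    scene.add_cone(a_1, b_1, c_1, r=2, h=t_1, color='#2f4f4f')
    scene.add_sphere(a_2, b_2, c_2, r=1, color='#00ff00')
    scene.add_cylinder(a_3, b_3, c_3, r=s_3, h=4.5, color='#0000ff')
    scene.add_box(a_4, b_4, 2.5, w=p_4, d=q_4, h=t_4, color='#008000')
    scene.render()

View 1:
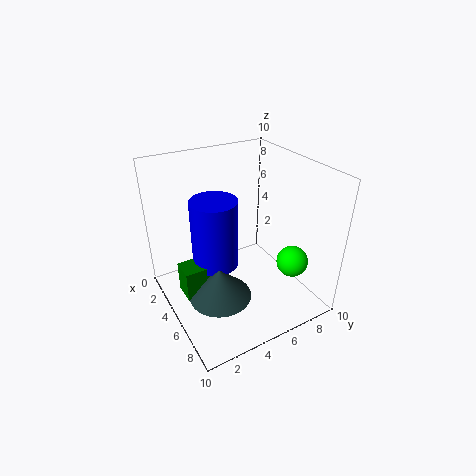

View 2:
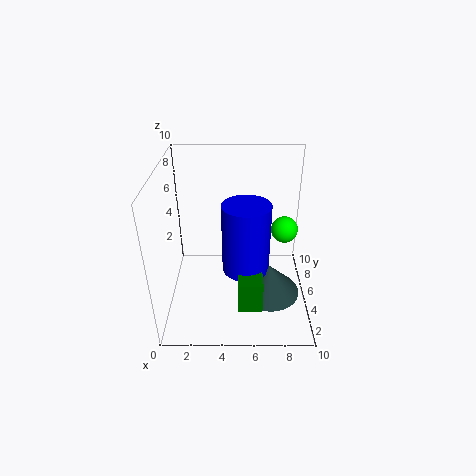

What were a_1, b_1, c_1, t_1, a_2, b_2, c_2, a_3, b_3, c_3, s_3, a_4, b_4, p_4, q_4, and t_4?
a_1 = 7, b_1 = 2.5, c_1 = 2.5, t_1 = 2, a_2 = 8.5, b_2 = 7, c_2 = 4.5, a_3 = 5.5, b_3 = 3, c_3 = 4, s_3 = 1.5, a_4 = 5, b_4 = 0.5, p_4 = 1.5, q_4 = 2.5, t_4 = 2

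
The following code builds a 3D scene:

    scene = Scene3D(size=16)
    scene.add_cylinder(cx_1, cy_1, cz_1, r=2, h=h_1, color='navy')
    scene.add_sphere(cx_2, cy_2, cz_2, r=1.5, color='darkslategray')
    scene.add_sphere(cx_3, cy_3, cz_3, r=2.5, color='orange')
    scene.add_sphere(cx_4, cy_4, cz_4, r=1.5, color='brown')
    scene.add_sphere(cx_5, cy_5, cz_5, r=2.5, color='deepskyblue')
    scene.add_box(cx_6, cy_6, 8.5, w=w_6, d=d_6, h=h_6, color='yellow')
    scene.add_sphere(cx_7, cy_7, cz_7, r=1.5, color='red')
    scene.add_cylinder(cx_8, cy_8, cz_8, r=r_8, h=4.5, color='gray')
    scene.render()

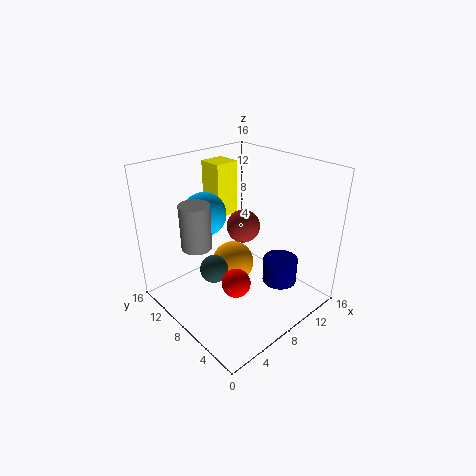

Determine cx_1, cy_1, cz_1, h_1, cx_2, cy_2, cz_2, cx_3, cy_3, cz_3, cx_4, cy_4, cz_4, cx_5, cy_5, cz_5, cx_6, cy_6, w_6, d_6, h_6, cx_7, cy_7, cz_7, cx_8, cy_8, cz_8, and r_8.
cx_1 = 12
cy_1 = 5
cz_1 = 2
h_1 = 3
cx_2 = 4.5
cy_2 = 8
cz_2 = 5.5
cx_3 = 9
cy_3 = 10
cz_3 = 3.5
cx_4 = 5
cy_4 = 4
cz_4 = 12
cx_5 = 6.5
cy_5 = 12
cz_5 = 10
cx_6 = 9
cy_6 = 12.5
w_6 = 3
d_6 = 3
h_6 = 6.5
cx_7 = 5
cy_7 = 5
cz_7 = 5
cx_8 = 2.5
cy_8 = 8
cz_8 = 9
r_8 = 1.5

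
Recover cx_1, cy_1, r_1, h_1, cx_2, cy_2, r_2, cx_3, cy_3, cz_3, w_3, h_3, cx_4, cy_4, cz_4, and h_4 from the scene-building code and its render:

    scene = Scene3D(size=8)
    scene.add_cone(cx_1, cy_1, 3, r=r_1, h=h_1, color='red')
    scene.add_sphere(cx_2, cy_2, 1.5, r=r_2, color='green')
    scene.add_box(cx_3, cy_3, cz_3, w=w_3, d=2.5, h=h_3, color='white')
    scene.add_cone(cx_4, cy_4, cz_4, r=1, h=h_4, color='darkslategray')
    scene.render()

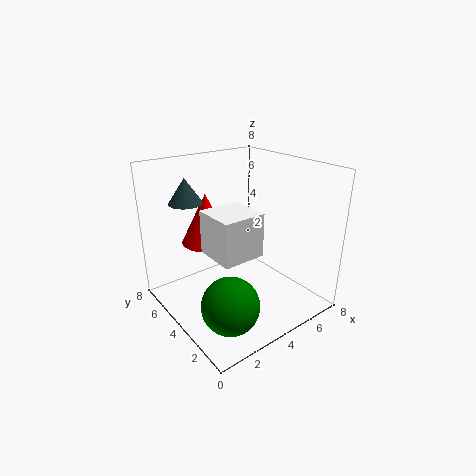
cx_1 = 3.5
cy_1 = 6.5
r_1 = 1.5
h_1 = 3
cx_2 = 2
cy_2 = 2
r_2 = 1.5
cx_3 = 2.5
cy_3 = 3
cz_3 = 3
w_3 = 2.5
h_3 = 2.5
cx_4 = 2.5
cy_4 = 7
cz_4 = 5.5
h_4 = 1.5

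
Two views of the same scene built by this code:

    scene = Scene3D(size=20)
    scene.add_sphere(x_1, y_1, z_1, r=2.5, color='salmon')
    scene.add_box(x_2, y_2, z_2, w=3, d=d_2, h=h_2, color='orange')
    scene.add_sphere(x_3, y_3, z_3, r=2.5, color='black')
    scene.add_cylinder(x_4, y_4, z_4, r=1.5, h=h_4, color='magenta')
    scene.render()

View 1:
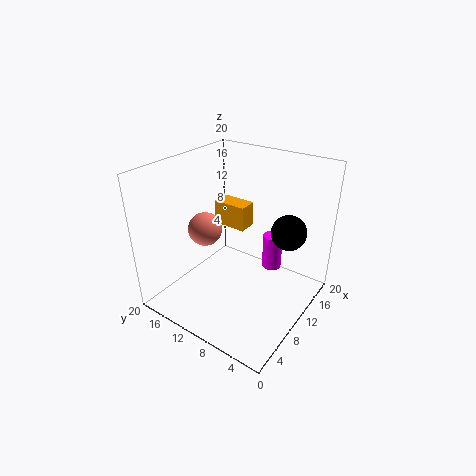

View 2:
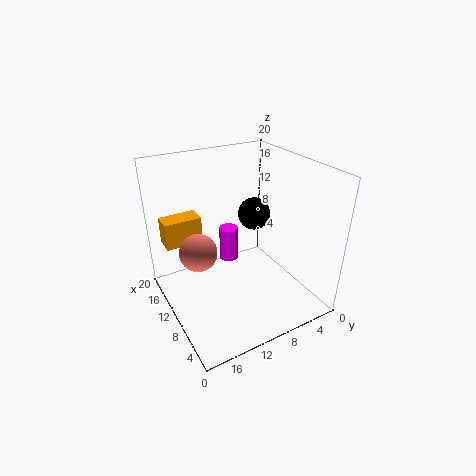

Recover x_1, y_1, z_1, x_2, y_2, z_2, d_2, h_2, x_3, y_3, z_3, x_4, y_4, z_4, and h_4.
x_1 = 10, y_1 = 16, z_1 = 9.5, x_2 = 15.5, y_2 = 13, z_2 = 7.5, d_2 = 5.5, h_2 = 4, x_3 = 14.5, y_3 = 4.5, z_3 = 10.5, x_4 = 16.5, y_4 = 8, z_4 = 2.5, h_4 = 5.5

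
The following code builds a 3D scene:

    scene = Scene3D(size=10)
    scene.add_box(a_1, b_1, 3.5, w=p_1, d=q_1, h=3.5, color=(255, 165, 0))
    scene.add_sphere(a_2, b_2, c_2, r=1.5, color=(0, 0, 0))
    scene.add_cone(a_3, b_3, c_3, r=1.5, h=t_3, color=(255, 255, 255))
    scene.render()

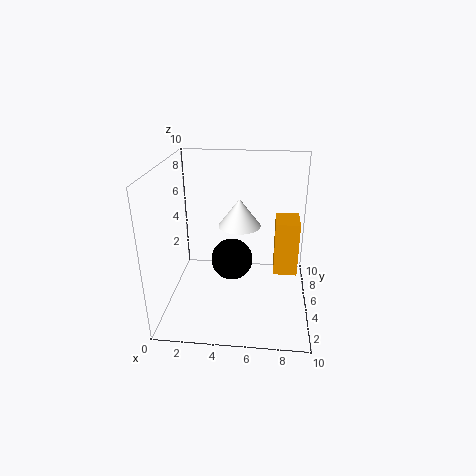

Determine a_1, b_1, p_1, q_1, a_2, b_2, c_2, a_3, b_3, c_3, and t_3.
a_1 = 7.5; b_1 = 3; p_1 = 1.5; q_1 = 2; a_2 = 4.5; b_2 = 5.5; c_2 = 3; a_3 = 5; b_3 = 6; c_3 = 5.5; t_3 = 2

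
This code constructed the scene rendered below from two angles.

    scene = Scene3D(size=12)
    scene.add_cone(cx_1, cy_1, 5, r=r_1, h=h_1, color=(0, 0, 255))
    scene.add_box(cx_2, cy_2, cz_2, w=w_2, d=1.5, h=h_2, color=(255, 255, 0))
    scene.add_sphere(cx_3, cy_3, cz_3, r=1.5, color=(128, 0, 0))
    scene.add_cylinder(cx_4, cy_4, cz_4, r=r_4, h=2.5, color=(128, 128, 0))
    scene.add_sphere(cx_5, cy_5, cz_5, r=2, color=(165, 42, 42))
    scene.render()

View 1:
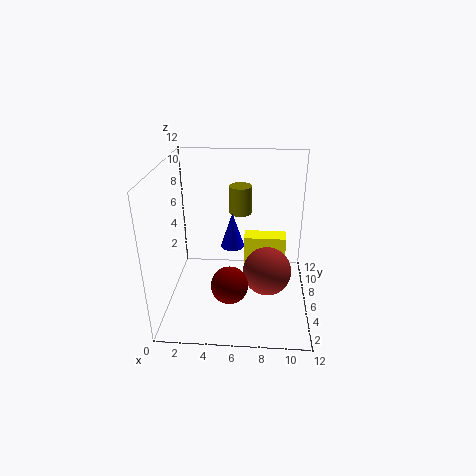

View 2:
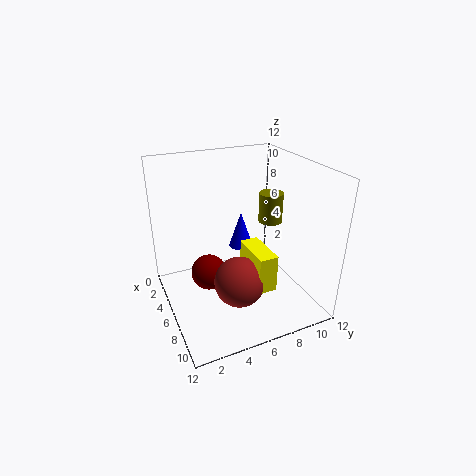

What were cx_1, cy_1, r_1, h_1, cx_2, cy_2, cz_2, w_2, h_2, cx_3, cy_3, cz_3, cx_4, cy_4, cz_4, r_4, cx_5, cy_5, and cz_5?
cx_1 = 5.5
cy_1 = 6.5
r_1 = 1
h_1 = 3
cx_2 = 6.5
cy_2 = 6
cz_2 = 3
w_2 = 3.5
h_2 = 3
cx_3 = 5.5
cy_3 = 3.5
cz_3 = 3
cx_4 = 6
cy_4 = 9
cz_4 = 7
r_4 = 1
cx_5 = 8.5
cy_5 = 5
cz_5 = 3.5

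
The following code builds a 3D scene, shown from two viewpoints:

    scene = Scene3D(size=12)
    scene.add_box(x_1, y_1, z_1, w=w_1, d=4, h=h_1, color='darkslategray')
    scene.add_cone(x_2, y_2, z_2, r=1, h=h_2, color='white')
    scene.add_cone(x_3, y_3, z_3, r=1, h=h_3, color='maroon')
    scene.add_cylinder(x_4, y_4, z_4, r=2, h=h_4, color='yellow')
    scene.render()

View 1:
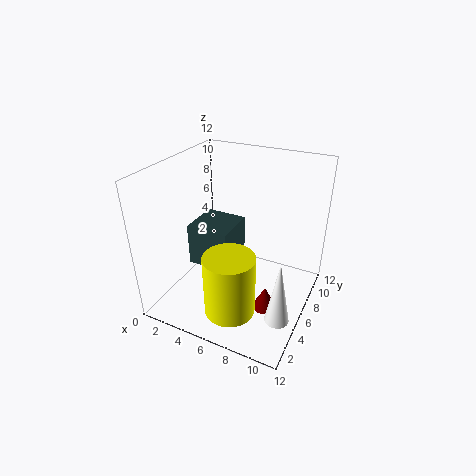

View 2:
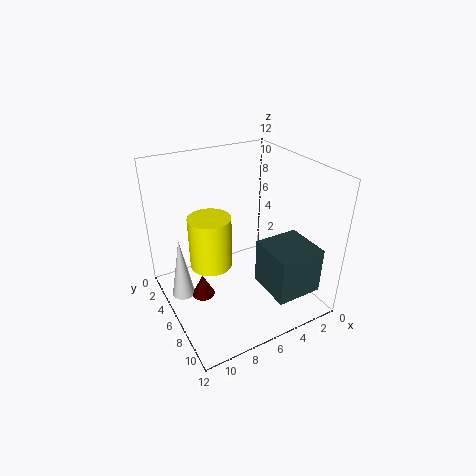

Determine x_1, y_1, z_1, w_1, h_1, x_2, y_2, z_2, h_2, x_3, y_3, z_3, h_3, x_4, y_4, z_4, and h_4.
x_1 = 0.5
y_1 = 6.5
z_1 = 1.5
w_1 = 4
h_1 = 4
x_2 = 10.5
y_2 = 4
z_2 = 0.5
h_2 = 5.5
x_3 = 9
y_3 = 5
z_3 = 0.5
h_3 = 2
x_4 = 7
y_4 = 2.5
z_4 = 1.5
h_4 = 5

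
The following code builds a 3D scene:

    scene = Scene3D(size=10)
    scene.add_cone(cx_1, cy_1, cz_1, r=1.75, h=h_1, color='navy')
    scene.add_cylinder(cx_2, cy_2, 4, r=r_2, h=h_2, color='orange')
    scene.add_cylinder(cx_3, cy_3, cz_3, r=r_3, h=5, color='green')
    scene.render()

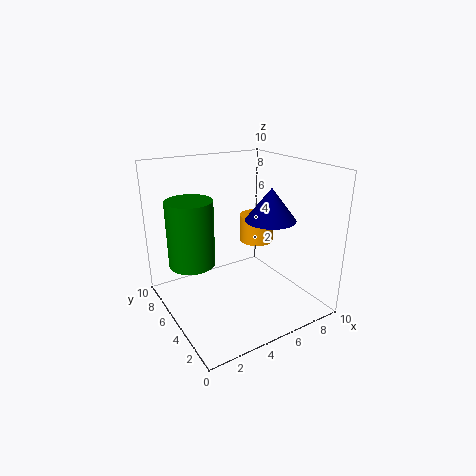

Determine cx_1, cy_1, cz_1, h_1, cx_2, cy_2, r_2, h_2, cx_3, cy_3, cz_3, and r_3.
cx_1 = 7; cy_1 = 4; cz_1 = 6.25; h_1 = 2.25; cx_2 = 7.25; cy_2 = 6; r_2 = 1.25; h_2 = 2; cx_3 = 2.75; cy_3 = 8; cz_3 = 2.25; r_3 = 1.75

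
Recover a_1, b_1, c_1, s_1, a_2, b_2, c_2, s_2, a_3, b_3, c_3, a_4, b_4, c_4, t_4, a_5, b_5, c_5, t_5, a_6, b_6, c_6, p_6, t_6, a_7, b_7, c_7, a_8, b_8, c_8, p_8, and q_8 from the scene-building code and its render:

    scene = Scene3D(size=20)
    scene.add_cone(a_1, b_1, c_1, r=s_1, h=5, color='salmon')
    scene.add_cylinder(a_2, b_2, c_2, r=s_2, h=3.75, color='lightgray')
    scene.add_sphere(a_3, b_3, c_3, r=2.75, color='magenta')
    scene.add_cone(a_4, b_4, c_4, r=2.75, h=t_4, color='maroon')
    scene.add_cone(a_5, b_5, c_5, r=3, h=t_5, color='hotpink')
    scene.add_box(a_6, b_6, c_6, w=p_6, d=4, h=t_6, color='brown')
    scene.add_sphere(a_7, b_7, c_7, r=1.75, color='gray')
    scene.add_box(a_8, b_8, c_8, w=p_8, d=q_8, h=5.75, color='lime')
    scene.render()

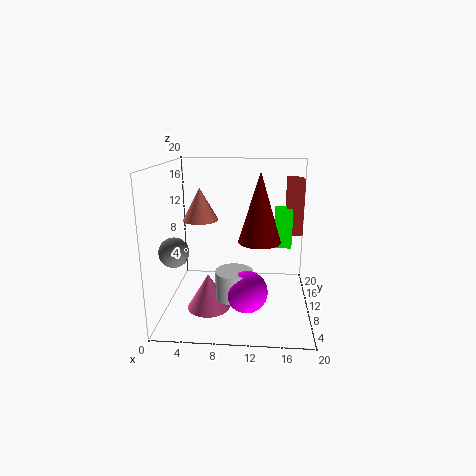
a_1 = 3.75, b_1 = 15.25, c_1 = 11, s_1 = 2.75, a_2 = 9.75, b_2 = 6.75, c_2 = 2.75, s_2 = 2.5, a_3 = 11.5, b_3 = 5.75, c_3 = 4, a_4 = 13, b_4 = 7.25, c_4 = 10.5, t_4 = 9, a_5 = 6, b_5 = 8, c_5 = 0.25, t_5 = 5, a_6 = 17, b_6 = 15.5, c_6 = 8.75, p_6 = 2.5, t_6 = 8.5, a_7 = 3.25, b_7 = 2, c_7 = 10.75, a_8 = 15.25, b_8 = 13.75, c_8 = 7.25, p_8 = 2.5, q_8 = 3.25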